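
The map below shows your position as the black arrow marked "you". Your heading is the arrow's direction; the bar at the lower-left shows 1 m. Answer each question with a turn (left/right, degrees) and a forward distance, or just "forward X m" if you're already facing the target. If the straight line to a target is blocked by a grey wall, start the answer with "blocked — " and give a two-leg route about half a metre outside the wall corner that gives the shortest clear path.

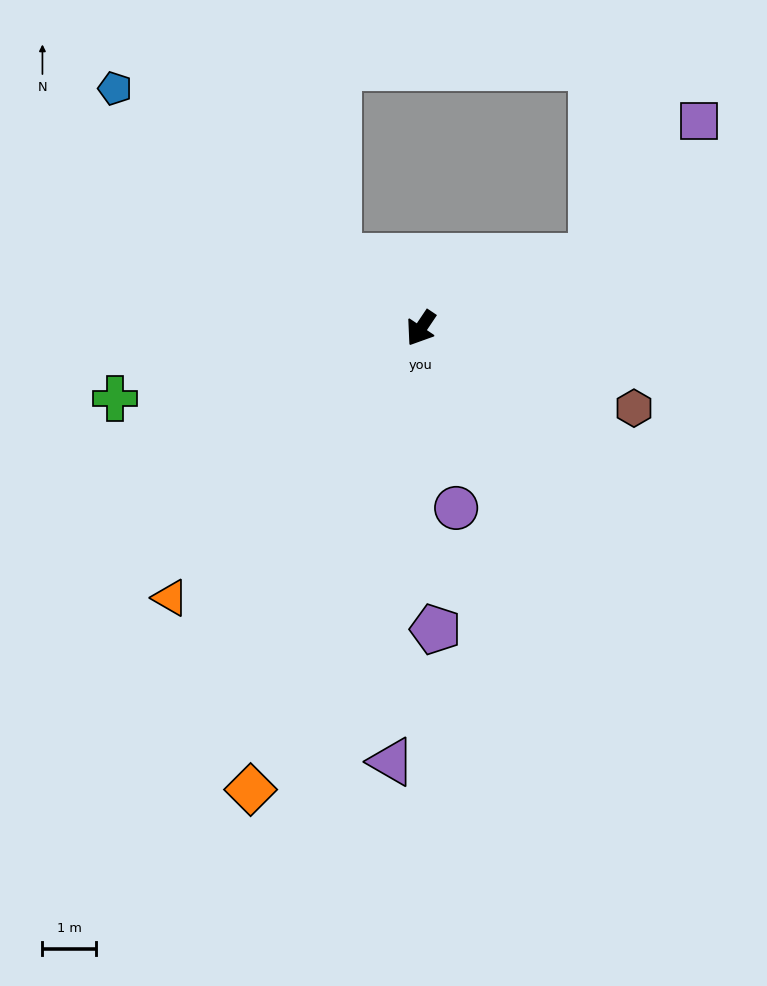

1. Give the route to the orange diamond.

turn left 14°, forward 9.2 m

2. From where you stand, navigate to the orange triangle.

turn right 9°, forward 6.9 m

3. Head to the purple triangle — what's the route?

turn left 30°, forward 8.1 m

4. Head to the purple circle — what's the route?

turn left 45°, forward 3.4 m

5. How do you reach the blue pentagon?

turn right 94°, forward 7.3 m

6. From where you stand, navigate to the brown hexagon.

turn left 103°, forward 4.2 m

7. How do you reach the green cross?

turn right 43°, forward 5.9 m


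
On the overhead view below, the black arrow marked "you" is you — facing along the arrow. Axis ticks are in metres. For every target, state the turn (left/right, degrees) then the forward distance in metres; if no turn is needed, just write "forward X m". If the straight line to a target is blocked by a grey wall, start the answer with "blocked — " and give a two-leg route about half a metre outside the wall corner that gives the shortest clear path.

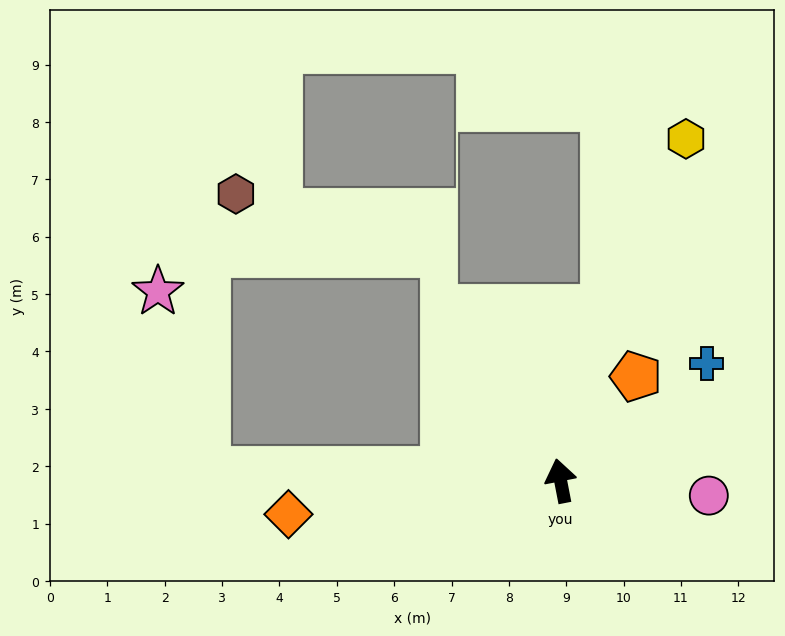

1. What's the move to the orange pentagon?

turn right 47°, forward 2.2 m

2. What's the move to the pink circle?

turn right 107°, forward 2.6 m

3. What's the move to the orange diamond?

turn left 86°, forward 4.8 m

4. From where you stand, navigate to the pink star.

blocked — turn left 77°, forward 6.2 m, then turn right 73°, forward 3.2 m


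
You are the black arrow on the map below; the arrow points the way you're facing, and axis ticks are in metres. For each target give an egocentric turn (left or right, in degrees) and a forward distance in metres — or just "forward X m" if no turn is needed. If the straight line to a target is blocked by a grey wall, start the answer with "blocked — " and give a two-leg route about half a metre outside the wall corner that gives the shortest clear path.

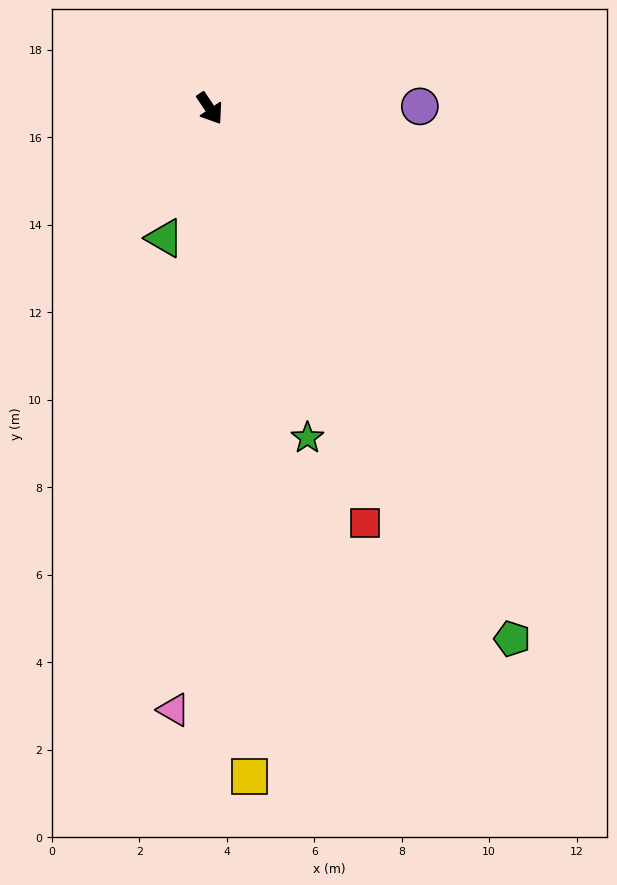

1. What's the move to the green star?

turn right 17°, forward 7.9 m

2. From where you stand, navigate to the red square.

turn right 13°, forward 10.1 m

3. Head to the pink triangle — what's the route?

turn right 37°, forward 13.8 m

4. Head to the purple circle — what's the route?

turn left 57°, forward 4.8 m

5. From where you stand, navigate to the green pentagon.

turn right 4°, forward 14.0 m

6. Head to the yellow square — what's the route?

turn right 30°, forward 15.3 m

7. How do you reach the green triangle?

turn right 53°, forward 3.1 m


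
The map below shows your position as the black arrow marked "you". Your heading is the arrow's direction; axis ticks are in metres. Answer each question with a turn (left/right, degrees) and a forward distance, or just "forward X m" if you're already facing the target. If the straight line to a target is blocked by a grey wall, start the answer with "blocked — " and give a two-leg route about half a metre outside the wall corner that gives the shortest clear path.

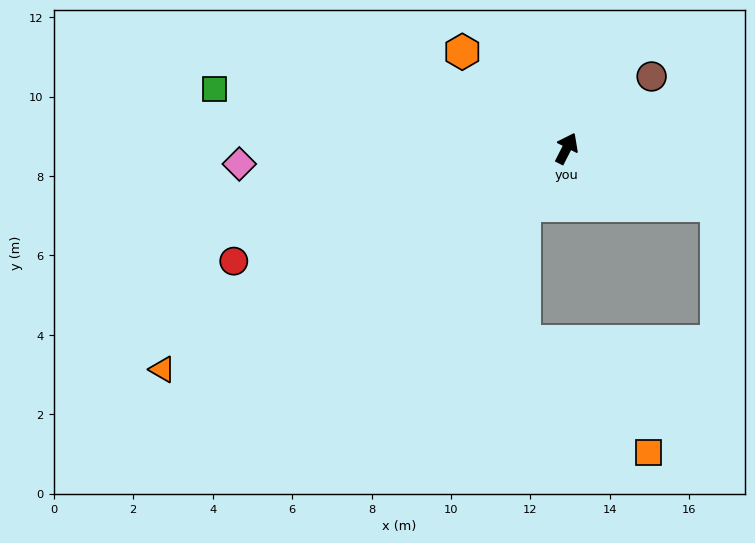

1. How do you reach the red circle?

turn left 136°, forward 8.8 m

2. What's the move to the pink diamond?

turn left 120°, forward 8.2 m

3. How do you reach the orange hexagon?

turn left 74°, forward 3.6 m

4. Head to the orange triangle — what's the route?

turn left 146°, forward 11.6 m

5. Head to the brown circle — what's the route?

turn right 23°, forward 2.8 m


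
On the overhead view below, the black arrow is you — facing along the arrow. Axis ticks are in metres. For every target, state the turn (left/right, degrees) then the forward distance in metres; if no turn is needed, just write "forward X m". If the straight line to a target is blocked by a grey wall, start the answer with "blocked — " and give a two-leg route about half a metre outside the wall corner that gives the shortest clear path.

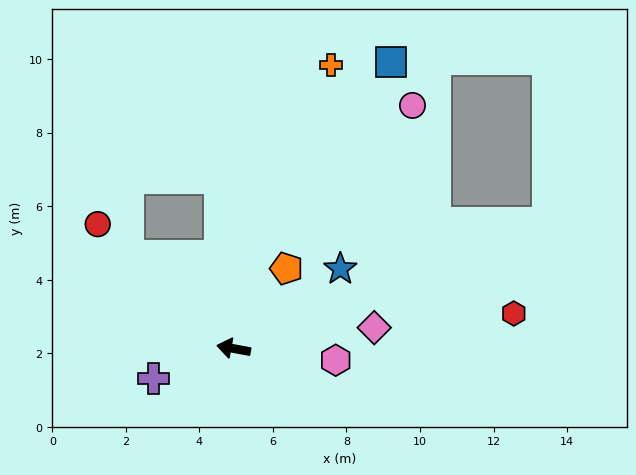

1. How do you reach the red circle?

turn right 32°, forward 5.0 m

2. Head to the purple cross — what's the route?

turn left 31°, forward 2.3 m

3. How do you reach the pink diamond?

turn right 161°, forward 3.9 m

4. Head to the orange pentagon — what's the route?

turn right 113°, forward 2.6 m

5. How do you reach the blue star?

turn right 133°, forward 3.6 m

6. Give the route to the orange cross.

turn right 99°, forward 8.2 m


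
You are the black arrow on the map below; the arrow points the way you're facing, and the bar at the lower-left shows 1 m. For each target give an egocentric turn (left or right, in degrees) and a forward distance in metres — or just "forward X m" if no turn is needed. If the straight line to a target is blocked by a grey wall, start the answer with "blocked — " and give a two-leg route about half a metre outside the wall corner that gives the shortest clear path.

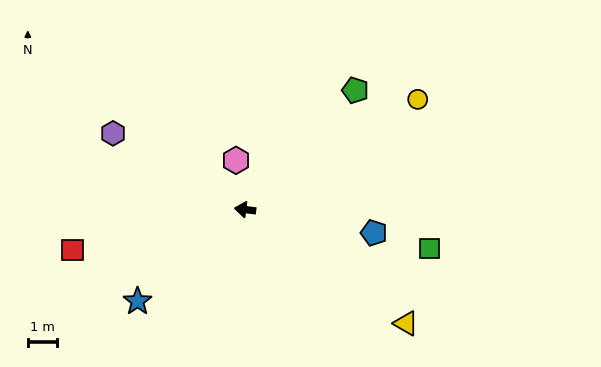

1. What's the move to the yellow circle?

turn right 140°, forward 7.0 m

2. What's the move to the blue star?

turn left 48°, forward 4.8 m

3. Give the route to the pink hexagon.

turn right 72°, forward 1.7 m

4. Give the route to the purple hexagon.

turn right 23°, forward 5.2 m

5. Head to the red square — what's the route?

turn left 20°, forward 6.1 m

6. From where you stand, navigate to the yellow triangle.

turn left 152°, forward 6.8 m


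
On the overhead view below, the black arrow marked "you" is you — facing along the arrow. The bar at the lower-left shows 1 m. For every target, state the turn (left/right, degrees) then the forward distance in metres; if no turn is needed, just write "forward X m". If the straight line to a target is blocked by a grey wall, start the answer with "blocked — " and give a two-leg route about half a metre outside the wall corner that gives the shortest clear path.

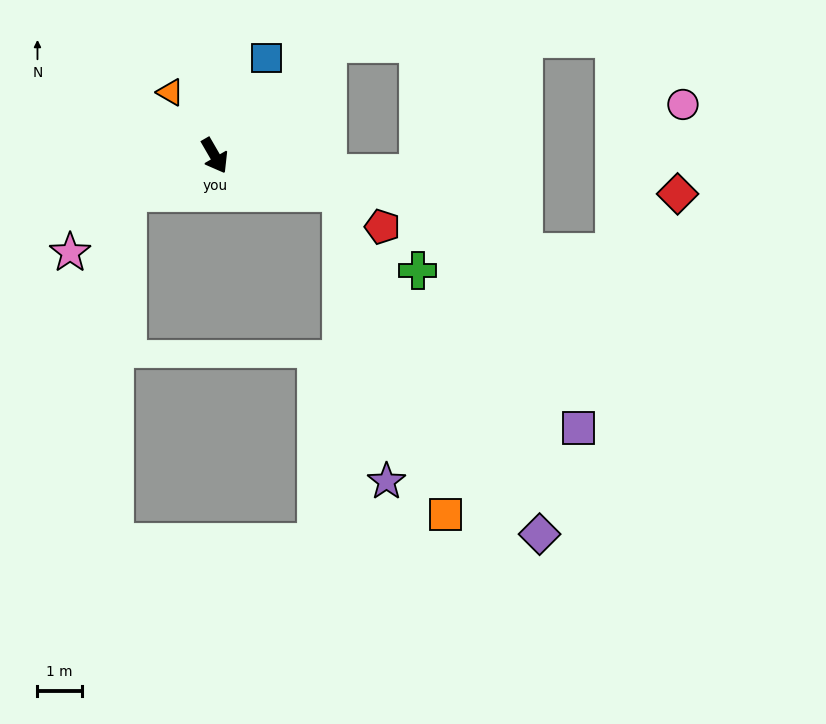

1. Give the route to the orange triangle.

turn right 175°, forward 1.8 m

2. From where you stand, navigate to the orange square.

blocked — turn left 43°, forward 3.0 m, then turn right 55°, forward 7.7 m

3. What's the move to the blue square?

turn left 122°, forward 2.5 m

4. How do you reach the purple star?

blocked — turn left 43°, forward 3.0 m, then turn right 64°, forward 6.6 m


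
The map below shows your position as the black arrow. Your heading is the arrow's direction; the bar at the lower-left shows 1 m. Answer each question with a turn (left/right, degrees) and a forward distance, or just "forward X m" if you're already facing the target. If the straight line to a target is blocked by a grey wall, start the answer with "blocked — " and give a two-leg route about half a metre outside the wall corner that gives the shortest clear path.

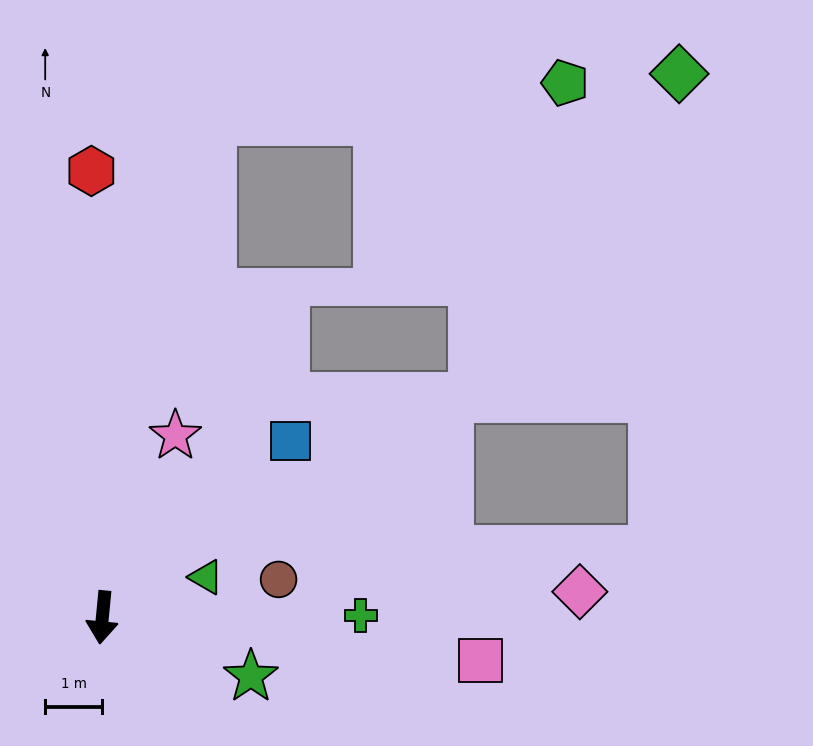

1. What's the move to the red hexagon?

turn right 173°, forward 7.8 m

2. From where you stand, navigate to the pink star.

turn left 164°, forward 3.4 m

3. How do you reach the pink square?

turn left 89°, forward 6.6 m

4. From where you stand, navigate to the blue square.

turn left 139°, forward 4.5 m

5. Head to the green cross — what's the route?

turn left 96°, forward 4.5 m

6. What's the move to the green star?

turn left 74°, forward 2.8 m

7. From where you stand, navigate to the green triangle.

turn left 117°, forward 1.9 m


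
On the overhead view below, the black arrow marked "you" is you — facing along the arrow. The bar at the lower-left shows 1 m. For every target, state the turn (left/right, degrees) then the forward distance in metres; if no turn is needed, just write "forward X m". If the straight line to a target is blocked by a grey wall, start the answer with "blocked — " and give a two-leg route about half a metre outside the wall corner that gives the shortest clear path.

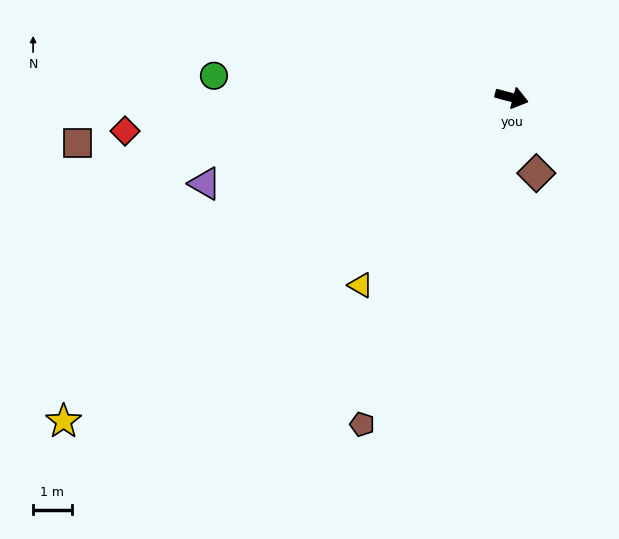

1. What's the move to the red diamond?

turn right 160°, forward 10.1 m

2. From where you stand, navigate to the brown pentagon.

turn right 100°, forward 9.3 m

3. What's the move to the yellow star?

turn right 129°, forward 14.3 m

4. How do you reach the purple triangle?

turn right 149°, forward 8.3 m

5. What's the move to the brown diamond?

turn right 57°, forward 2.1 m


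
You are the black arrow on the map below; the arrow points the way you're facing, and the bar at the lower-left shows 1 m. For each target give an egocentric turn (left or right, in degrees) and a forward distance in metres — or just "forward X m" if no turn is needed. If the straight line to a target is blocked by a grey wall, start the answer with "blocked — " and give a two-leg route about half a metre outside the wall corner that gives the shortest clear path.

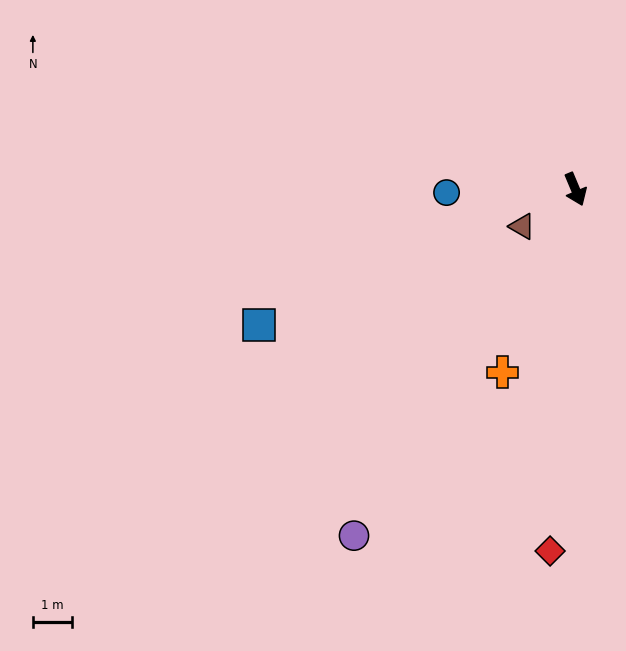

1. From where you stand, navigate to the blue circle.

turn right 111°, forward 3.3 m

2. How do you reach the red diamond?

turn right 27°, forward 9.2 m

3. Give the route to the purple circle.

turn right 55°, forward 10.5 m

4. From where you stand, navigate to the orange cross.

turn right 44°, forward 5.0 m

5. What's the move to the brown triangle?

turn right 78°, forward 1.7 m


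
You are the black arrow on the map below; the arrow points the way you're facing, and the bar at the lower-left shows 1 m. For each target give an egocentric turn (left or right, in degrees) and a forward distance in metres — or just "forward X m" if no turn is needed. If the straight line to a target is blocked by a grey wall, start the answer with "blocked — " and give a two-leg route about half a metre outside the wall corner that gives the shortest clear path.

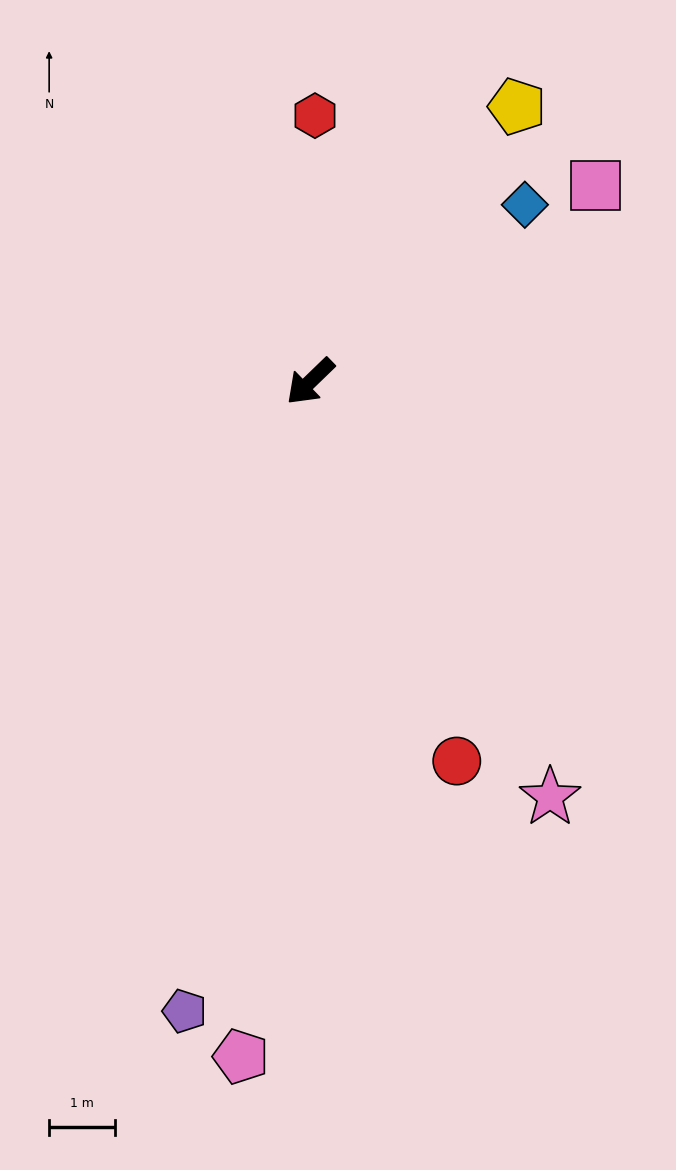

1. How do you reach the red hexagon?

turn right 135°, forward 4.1 m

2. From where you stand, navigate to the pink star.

turn left 76°, forward 7.3 m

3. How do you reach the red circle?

turn left 67°, forward 6.2 m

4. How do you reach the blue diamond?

turn left 175°, forward 4.2 m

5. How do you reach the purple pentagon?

turn left 35°, forward 9.8 m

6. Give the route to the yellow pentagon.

turn right 171°, forward 5.3 m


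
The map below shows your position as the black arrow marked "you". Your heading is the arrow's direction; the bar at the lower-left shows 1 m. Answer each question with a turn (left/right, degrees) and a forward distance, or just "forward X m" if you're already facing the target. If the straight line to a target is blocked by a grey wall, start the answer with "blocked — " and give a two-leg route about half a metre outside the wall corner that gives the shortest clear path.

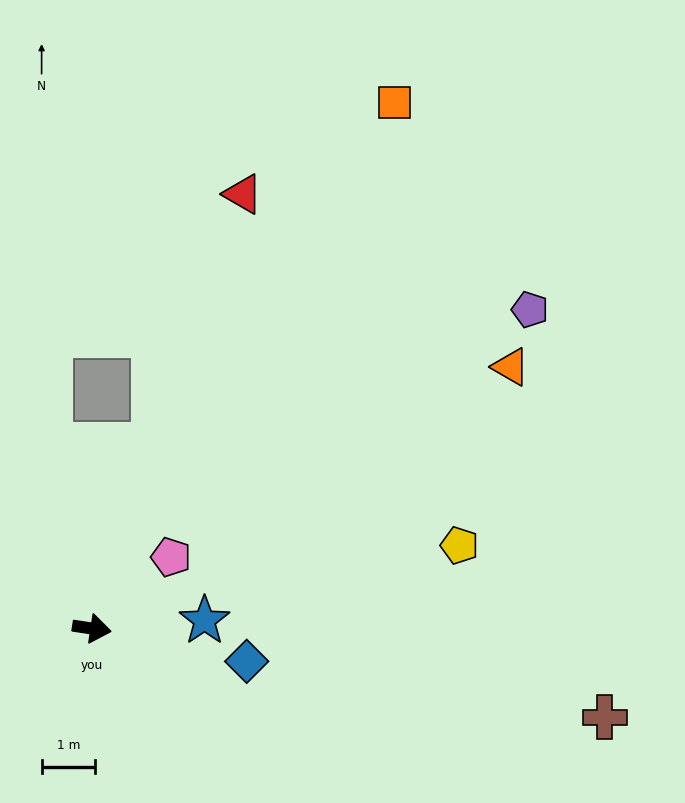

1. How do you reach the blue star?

turn left 13°, forward 2.1 m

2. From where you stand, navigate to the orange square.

turn left 69°, forward 11.4 m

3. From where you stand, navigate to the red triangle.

turn left 79°, forward 8.6 m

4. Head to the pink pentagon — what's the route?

turn left 51°, forward 2.0 m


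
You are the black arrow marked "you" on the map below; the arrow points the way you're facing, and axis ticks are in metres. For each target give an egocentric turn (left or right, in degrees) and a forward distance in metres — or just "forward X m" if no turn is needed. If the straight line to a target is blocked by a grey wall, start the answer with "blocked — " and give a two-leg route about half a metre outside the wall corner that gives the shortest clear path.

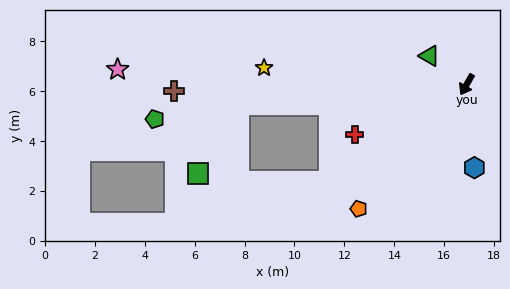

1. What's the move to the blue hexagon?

turn left 35°, forward 3.3 m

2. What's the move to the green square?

blocked — turn right 55°, forward 9.2 m, then turn left 54°, forward 3.2 m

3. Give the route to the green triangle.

turn right 98°, forward 1.9 m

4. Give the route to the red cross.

turn right 36°, forward 4.9 m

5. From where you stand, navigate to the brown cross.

turn right 59°, forward 11.7 m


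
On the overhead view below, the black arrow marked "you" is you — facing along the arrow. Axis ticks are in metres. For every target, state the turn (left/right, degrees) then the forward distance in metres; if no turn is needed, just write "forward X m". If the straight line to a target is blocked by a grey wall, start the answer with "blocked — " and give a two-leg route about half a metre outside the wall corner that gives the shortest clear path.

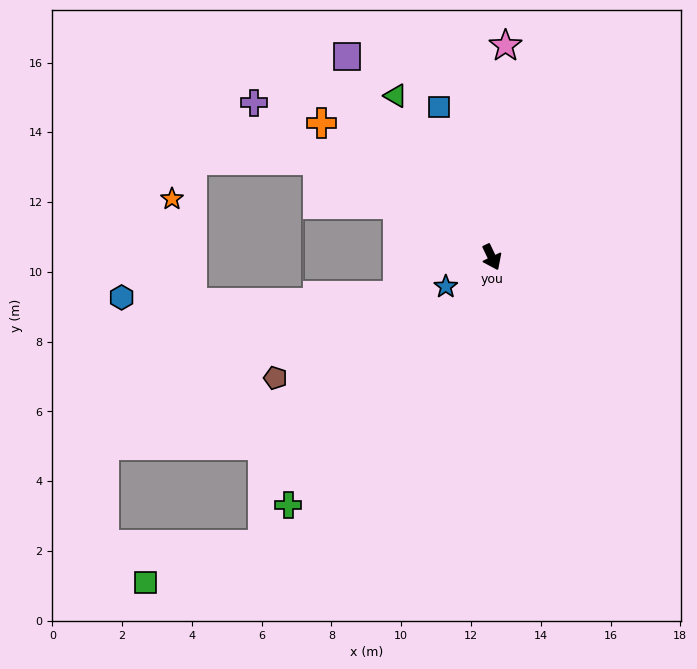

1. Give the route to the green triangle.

turn right 175°, forward 5.4 m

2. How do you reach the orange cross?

turn right 154°, forward 6.2 m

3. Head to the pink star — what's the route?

turn left 151°, forward 6.1 m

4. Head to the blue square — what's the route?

turn left 174°, forward 4.6 m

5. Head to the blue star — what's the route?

turn right 83°, forward 1.6 m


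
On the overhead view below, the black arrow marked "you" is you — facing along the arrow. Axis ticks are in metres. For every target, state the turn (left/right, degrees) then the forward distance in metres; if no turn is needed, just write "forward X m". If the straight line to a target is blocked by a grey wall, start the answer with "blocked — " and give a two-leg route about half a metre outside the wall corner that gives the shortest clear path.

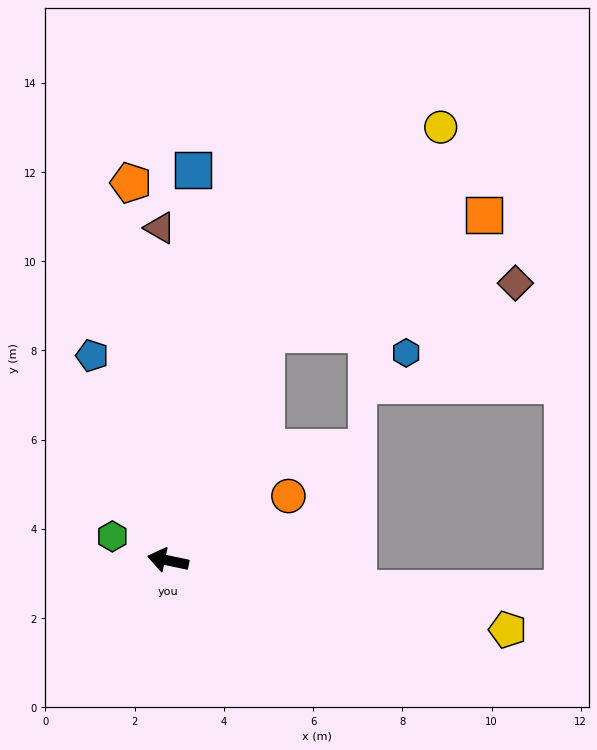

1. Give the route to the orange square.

blocked — turn right 101°, forward 5.5 m, then turn right 39°, forward 5.6 m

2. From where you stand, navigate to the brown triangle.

turn right 77°, forward 7.5 m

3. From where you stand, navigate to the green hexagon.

turn right 12°, forward 1.4 m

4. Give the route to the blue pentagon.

turn right 58°, forward 4.9 m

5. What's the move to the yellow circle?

blocked — turn right 101°, forward 5.5 m, then turn right 17°, forward 6.1 m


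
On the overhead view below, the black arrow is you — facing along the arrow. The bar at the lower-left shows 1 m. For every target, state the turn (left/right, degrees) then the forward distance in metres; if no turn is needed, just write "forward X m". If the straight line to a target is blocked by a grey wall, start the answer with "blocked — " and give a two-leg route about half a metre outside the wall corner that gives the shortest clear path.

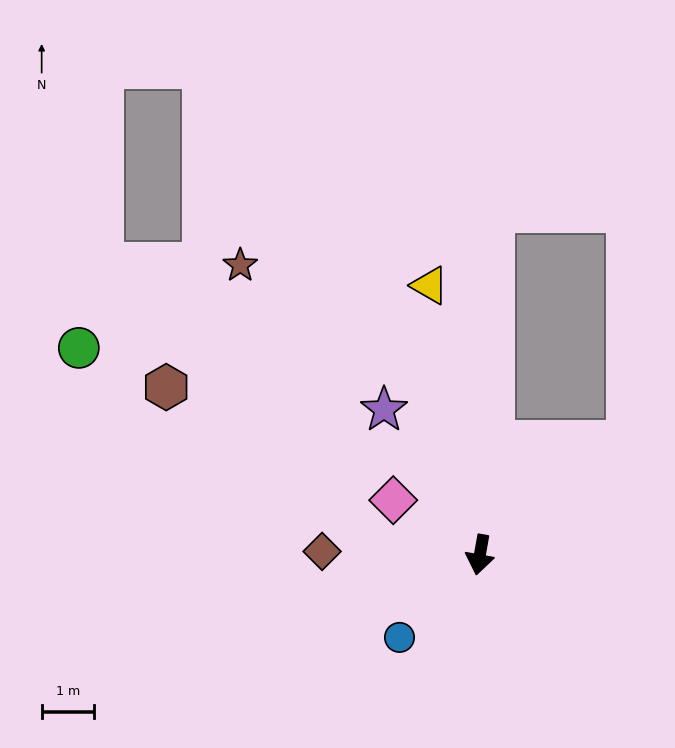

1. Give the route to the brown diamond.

turn right 81°, forward 3.0 m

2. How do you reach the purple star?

turn right 136°, forward 3.3 m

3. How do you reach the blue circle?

turn right 34°, forward 2.2 m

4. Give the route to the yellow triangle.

turn right 159°, forward 5.2 m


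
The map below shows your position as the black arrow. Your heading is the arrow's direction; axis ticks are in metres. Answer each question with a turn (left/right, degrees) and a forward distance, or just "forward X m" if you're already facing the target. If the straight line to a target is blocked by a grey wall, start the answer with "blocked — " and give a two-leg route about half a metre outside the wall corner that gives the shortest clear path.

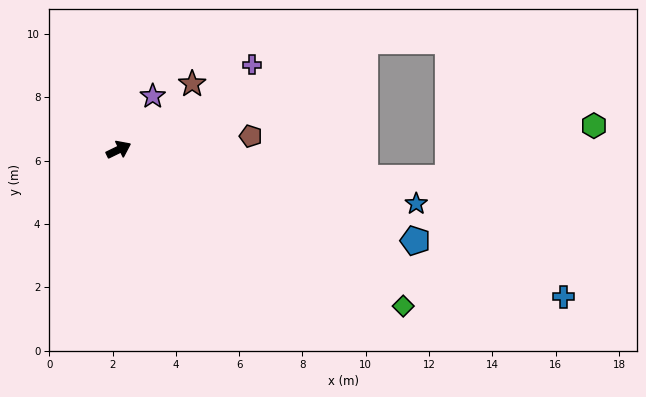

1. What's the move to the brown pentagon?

turn right 20°, forward 4.2 m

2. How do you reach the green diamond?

turn right 55°, forward 10.3 m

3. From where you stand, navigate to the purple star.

turn left 31°, forward 2.0 m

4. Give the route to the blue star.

turn right 36°, forward 9.6 m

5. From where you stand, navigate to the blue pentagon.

turn right 43°, forward 9.8 m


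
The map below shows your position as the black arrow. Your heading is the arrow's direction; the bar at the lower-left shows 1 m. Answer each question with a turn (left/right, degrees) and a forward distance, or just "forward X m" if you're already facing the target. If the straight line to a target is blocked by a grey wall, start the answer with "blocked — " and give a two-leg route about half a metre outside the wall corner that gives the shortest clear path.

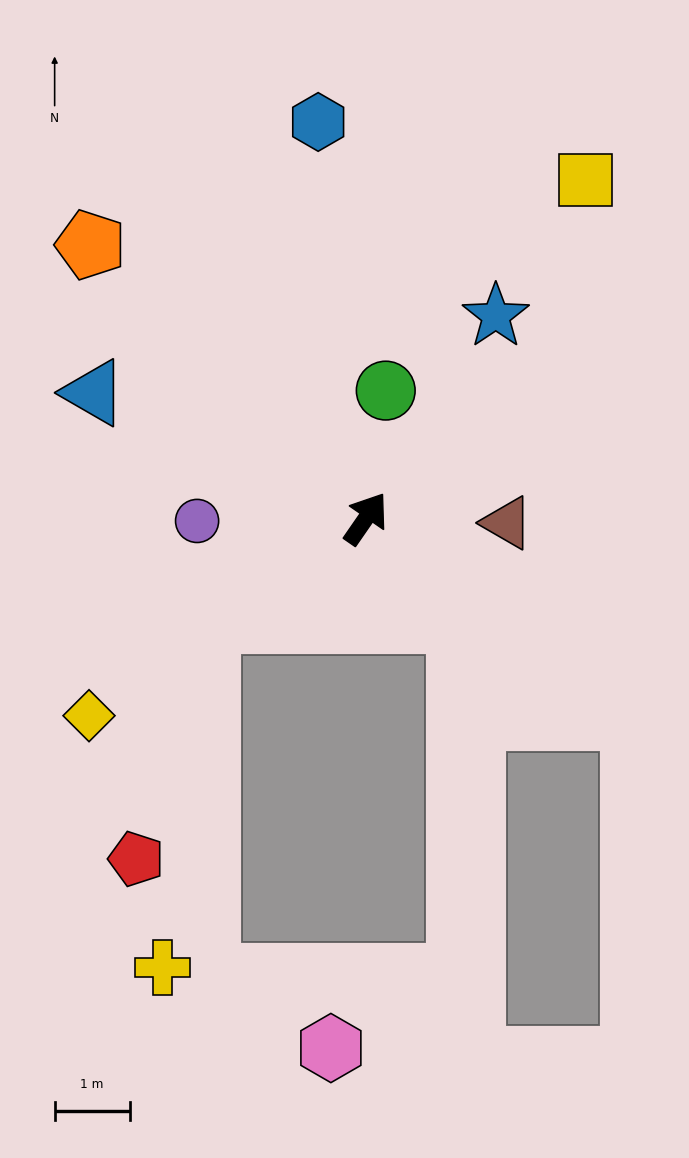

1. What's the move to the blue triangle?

turn left 100°, forward 4.0 m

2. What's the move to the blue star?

forward 3.2 m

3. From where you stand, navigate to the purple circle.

turn left 126°, forward 2.3 m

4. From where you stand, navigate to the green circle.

turn left 26°, forward 1.7 m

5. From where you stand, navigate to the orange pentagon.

turn left 80°, forward 5.2 m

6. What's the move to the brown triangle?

turn right 57°, forward 1.9 m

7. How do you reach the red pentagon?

blocked — turn left 158°, forward 2.5 m, then turn left 40°, forward 3.3 m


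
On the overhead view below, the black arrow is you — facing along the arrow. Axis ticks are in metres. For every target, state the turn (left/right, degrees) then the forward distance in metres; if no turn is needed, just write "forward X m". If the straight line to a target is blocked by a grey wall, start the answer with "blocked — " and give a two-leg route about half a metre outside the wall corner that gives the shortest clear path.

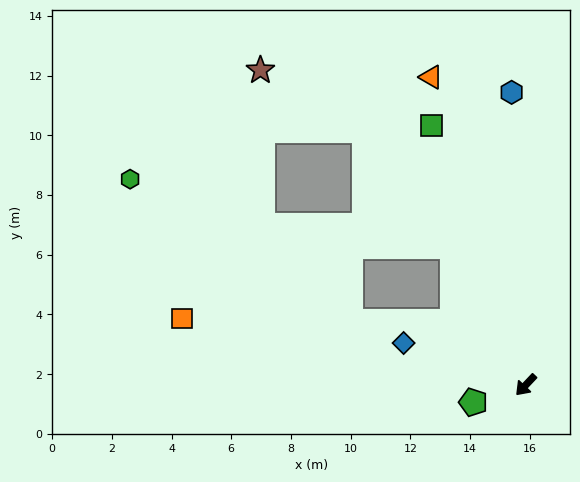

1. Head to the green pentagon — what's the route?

turn right 29°, forward 1.9 m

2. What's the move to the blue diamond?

turn right 66°, forward 4.3 m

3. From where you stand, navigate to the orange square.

turn right 58°, forward 11.7 m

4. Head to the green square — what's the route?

turn right 117°, forward 9.2 m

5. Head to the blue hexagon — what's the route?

turn right 134°, forward 9.8 m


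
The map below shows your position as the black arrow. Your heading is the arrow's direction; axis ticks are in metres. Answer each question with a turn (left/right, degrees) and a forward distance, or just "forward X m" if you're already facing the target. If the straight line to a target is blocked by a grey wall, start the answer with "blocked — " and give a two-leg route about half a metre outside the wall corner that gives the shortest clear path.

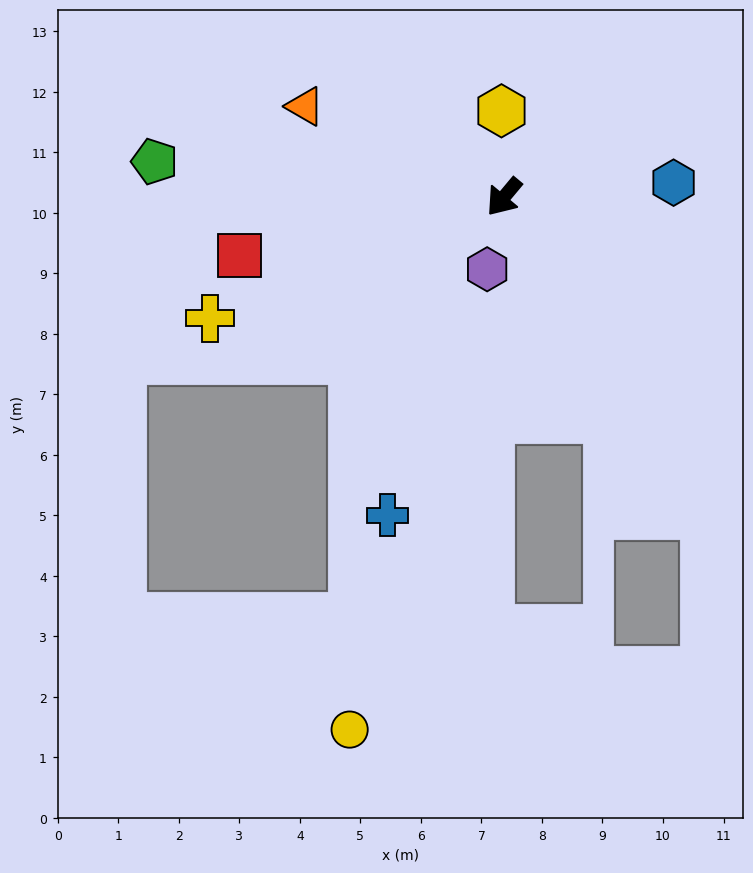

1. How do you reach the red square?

turn right 38°, forward 4.5 m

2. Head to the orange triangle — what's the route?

turn right 75°, forward 3.6 m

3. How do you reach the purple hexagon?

turn left 27°, forward 1.2 m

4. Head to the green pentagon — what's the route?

turn right 56°, forward 5.8 m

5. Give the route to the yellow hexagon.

turn right 138°, forward 1.4 m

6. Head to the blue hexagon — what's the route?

turn left 135°, forward 2.8 m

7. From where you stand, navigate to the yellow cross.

turn right 28°, forward 5.3 m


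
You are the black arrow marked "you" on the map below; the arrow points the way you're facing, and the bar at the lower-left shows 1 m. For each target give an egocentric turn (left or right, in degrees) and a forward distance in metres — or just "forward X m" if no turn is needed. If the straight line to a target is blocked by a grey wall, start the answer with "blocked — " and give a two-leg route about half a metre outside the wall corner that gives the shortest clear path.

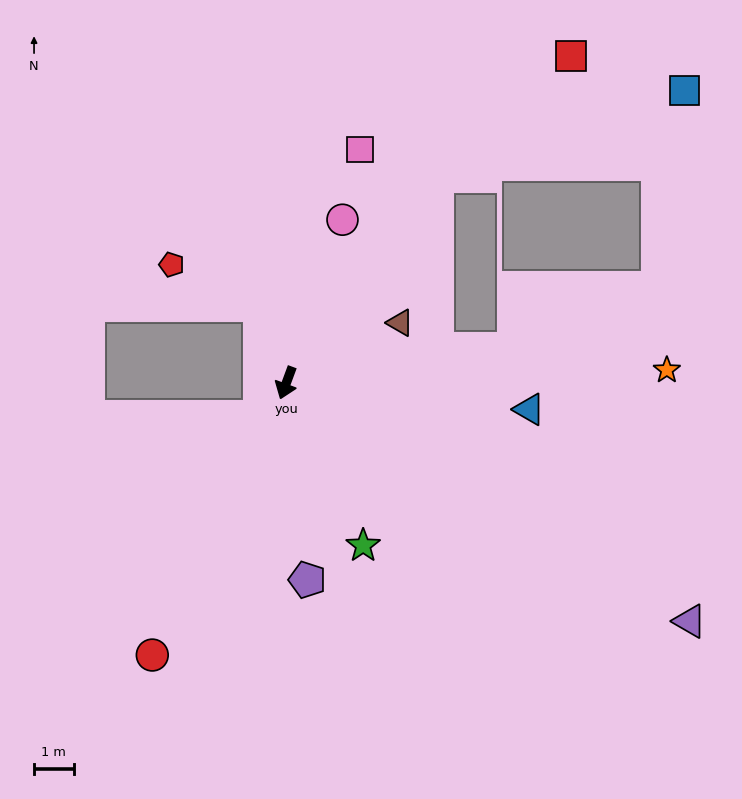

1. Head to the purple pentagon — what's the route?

turn left 26°, forward 5.0 m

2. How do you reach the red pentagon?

blocked — turn right 141°, forward 2.1 m, then turn left 47°, forward 2.4 m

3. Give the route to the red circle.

turn right 6°, forward 7.7 m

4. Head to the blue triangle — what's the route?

turn left 104°, forward 6.2 m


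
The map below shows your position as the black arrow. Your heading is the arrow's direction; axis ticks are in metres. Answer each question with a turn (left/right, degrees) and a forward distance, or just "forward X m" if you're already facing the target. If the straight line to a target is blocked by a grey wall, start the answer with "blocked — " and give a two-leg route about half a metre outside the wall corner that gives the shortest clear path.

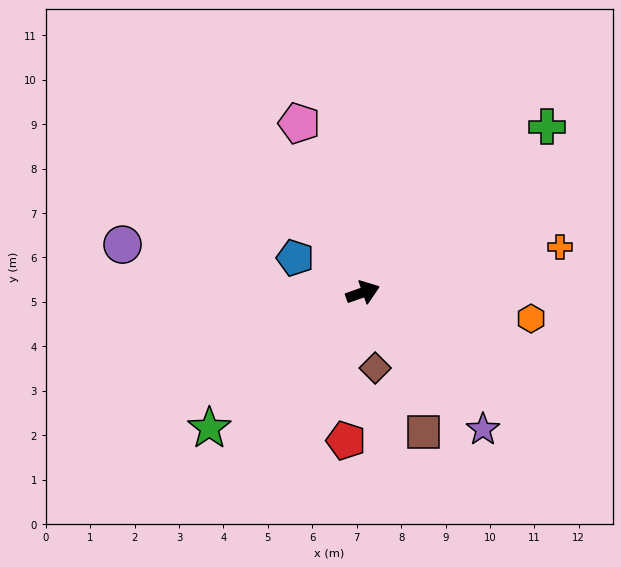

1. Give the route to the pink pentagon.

turn left 91°, forward 4.1 m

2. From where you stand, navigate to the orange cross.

turn right 6°, forward 4.6 m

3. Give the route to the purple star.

turn right 68°, forward 4.1 m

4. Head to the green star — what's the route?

turn right 158°, forward 4.6 m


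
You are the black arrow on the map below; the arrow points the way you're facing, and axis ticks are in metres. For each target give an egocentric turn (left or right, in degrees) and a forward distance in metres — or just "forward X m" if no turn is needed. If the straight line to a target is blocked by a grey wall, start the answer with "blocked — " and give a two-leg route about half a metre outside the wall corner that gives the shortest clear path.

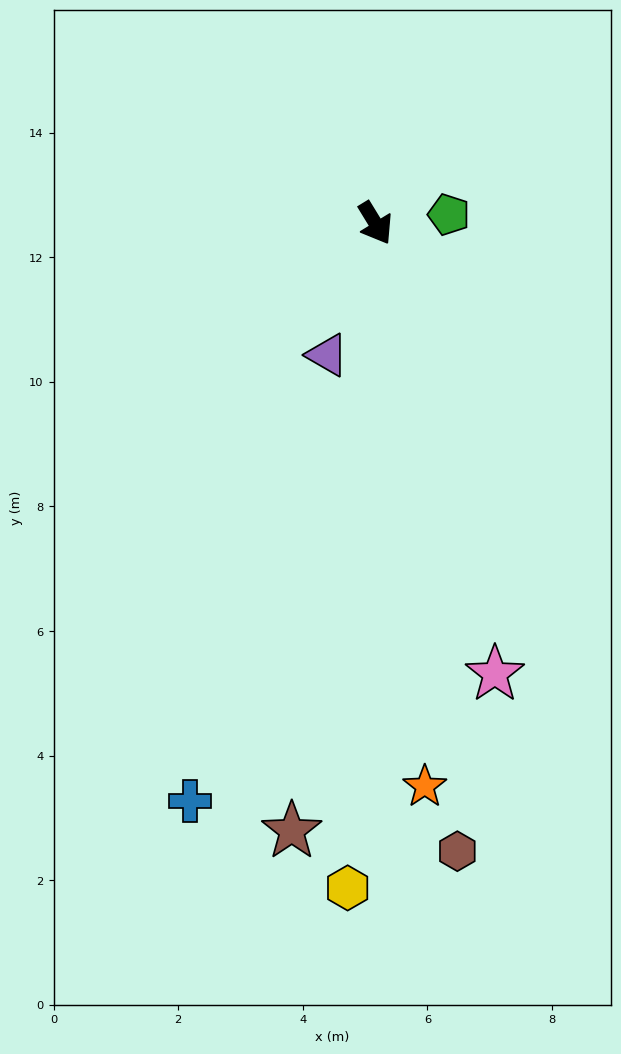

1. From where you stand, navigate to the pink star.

turn right 17°, forward 7.5 m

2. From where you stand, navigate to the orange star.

turn right 26°, forward 9.1 m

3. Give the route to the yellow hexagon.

turn right 34°, forward 10.7 m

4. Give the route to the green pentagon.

turn left 65°, forward 1.2 m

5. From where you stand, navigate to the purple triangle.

turn right 51°, forward 2.3 m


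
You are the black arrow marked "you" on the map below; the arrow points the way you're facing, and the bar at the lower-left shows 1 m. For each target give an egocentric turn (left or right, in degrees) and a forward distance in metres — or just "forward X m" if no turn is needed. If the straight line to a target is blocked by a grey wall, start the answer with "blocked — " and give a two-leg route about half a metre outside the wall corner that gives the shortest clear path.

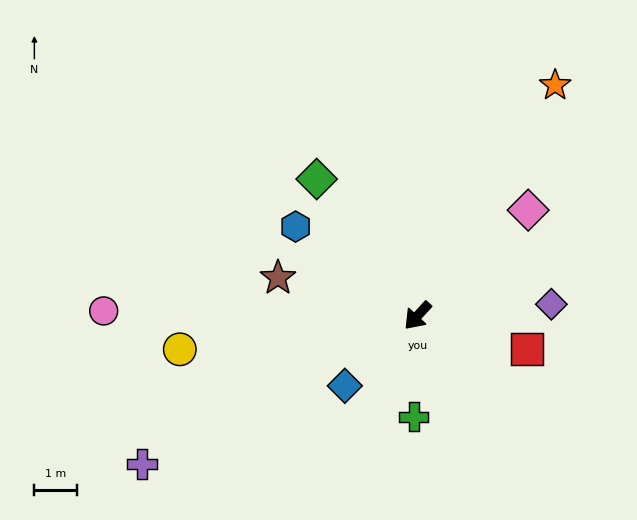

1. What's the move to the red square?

turn left 116°, forward 2.7 m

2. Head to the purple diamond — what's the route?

turn left 138°, forward 3.2 m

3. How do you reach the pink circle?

turn right 48°, forward 7.4 m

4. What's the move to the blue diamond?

turn right 3°, forward 2.4 m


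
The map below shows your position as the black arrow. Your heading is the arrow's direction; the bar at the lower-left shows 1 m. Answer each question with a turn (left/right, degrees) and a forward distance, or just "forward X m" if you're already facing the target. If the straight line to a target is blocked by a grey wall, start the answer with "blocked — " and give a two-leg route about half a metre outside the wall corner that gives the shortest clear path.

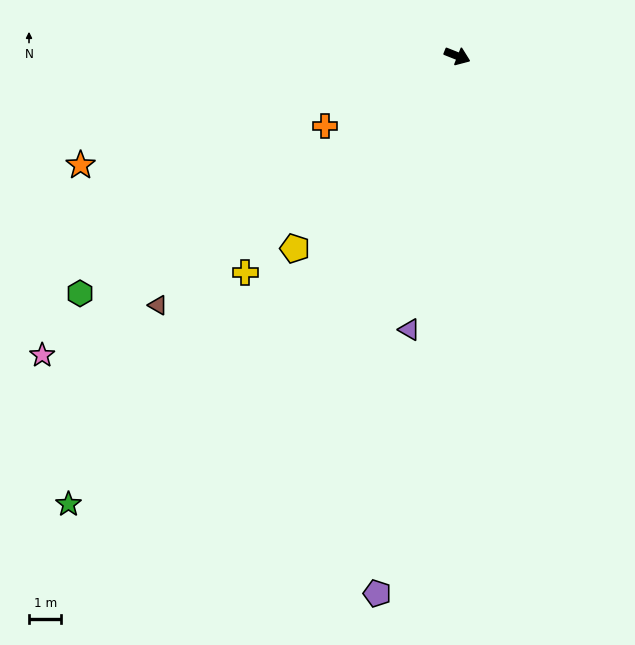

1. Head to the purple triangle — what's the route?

turn right 78°, forward 8.6 m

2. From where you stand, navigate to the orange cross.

turn right 130°, forward 4.6 m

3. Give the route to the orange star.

turn right 142°, forward 12.2 m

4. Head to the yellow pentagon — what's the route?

turn right 108°, forward 7.8 m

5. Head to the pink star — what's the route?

turn right 122°, forward 15.9 m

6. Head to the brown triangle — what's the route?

turn right 118°, forward 12.1 m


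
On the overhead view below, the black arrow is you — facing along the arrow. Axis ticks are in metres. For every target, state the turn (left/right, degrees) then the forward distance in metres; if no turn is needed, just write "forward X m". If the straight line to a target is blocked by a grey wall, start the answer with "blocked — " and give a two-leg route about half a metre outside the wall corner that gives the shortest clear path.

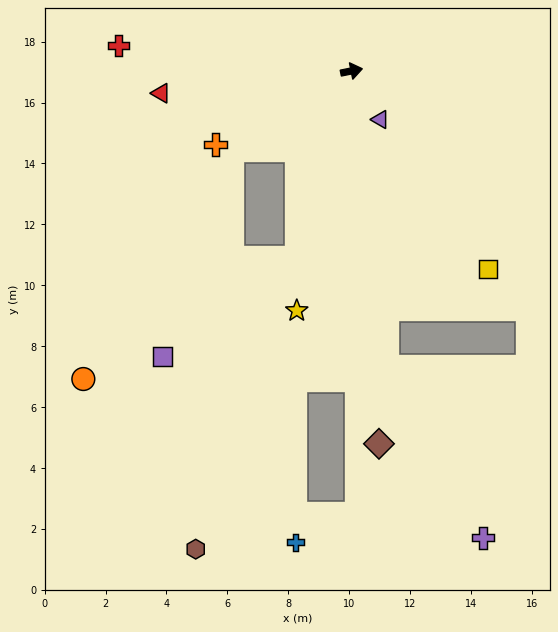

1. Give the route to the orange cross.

turn right 163°, forward 5.1 m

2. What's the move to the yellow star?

turn right 114°, forward 8.1 m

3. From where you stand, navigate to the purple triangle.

turn right 71°, forward 1.9 m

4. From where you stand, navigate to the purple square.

blocked — turn right 117°, forward 6.4 m, then turn right 39°, forward 5.5 m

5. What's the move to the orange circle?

blocked — turn right 117°, forward 6.4 m, then turn right 45°, forward 8.1 m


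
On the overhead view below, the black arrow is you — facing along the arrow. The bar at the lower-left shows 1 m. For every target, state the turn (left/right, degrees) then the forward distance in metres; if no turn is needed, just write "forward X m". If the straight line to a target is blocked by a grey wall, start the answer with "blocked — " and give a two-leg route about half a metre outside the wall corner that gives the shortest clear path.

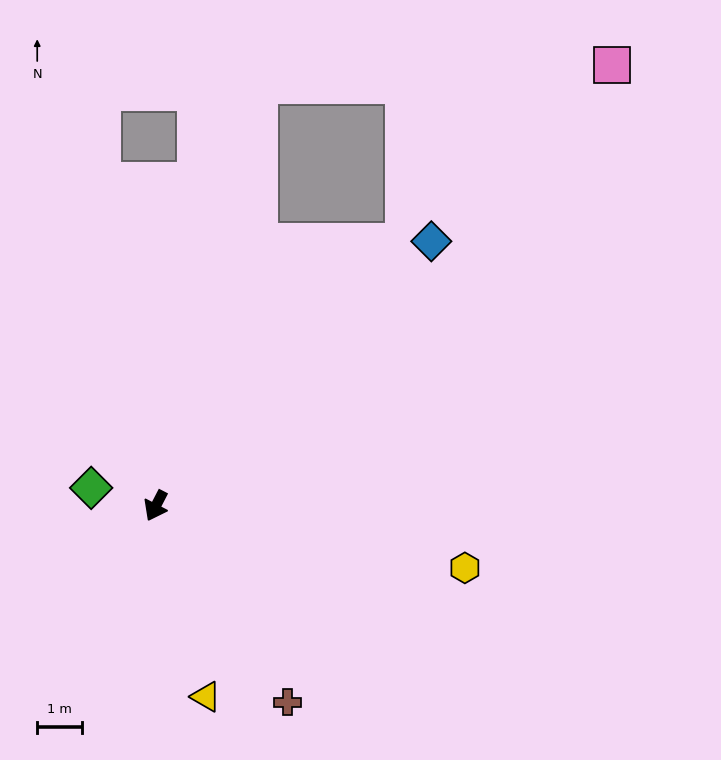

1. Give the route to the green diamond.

turn right 78°, forward 1.5 m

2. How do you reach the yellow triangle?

turn left 42°, forward 4.4 m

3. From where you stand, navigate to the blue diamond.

turn left 161°, forward 8.5 m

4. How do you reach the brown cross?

turn left 61°, forward 5.3 m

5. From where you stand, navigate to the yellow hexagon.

turn left 106°, forward 7.0 m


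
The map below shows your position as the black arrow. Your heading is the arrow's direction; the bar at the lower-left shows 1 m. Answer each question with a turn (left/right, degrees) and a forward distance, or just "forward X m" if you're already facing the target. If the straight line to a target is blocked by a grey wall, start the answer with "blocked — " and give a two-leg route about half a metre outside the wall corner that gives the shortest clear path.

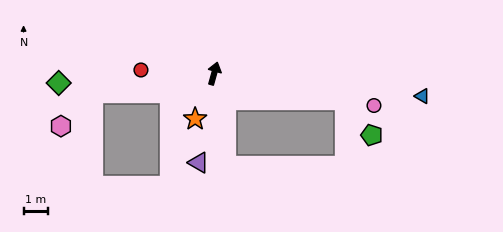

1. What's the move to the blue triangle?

turn right 81°, forward 8.5 m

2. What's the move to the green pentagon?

blocked — turn right 86°, forward 5.4 m, then turn right 41°, forward 1.8 m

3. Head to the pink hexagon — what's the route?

blocked — turn left 115°, forward 5.0 m, then turn left 37°, forward 1.9 m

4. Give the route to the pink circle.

turn right 86°, forward 6.6 m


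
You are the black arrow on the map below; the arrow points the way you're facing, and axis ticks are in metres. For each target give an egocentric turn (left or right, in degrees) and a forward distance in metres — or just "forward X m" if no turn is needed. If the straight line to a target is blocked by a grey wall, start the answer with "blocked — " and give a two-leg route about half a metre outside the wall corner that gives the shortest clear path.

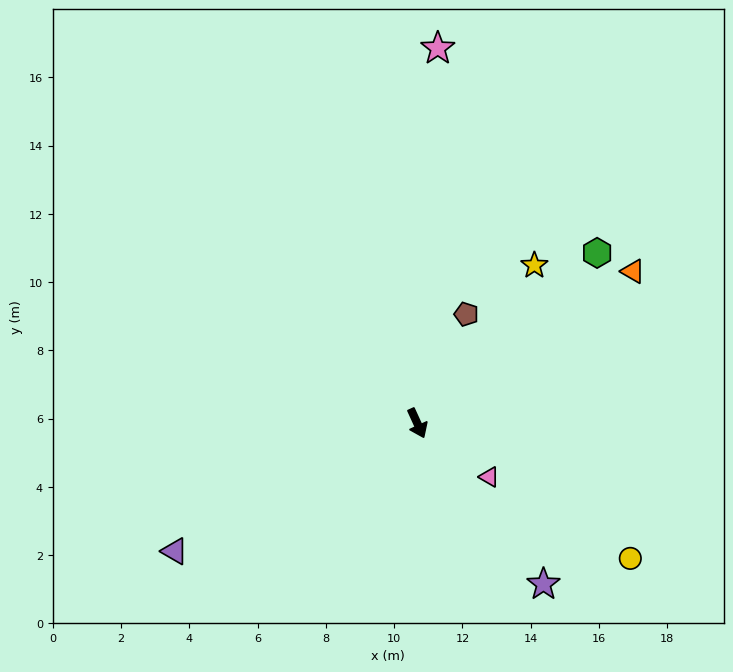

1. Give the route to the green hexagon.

turn left 109°, forward 7.3 m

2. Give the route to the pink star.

turn left 152°, forward 11.0 m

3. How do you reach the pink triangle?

turn left 29°, forward 2.6 m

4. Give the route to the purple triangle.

turn right 87°, forward 8.0 m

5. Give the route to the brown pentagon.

turn left 131°, forward 3.5 m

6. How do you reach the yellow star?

turn left 119°, forward 5.8 m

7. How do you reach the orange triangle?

turn left 101°, forward 7.7 m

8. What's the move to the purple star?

turn left 14°, forward 6.0 m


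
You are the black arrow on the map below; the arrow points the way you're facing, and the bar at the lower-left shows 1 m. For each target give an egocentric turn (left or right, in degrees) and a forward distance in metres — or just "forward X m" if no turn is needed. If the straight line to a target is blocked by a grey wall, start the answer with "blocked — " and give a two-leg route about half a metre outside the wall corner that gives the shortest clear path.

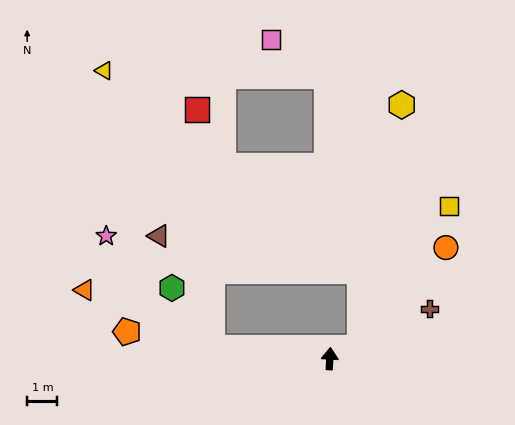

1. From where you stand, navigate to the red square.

blocked — turn left 88°, forward 3.9 m, then turn right 81°, forward 7.9 m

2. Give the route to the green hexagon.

blocked — turn left 88°, forward 3.9 m, then turn right 51°, forward 2.4 m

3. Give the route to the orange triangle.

blocked — turn left 88°, forward 3.9 m, then turn right 19°, forward 4.6 m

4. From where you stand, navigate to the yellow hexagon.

blocked — turn right 67°, forward 1.1 m, then turn left 60°, forward 8.1 m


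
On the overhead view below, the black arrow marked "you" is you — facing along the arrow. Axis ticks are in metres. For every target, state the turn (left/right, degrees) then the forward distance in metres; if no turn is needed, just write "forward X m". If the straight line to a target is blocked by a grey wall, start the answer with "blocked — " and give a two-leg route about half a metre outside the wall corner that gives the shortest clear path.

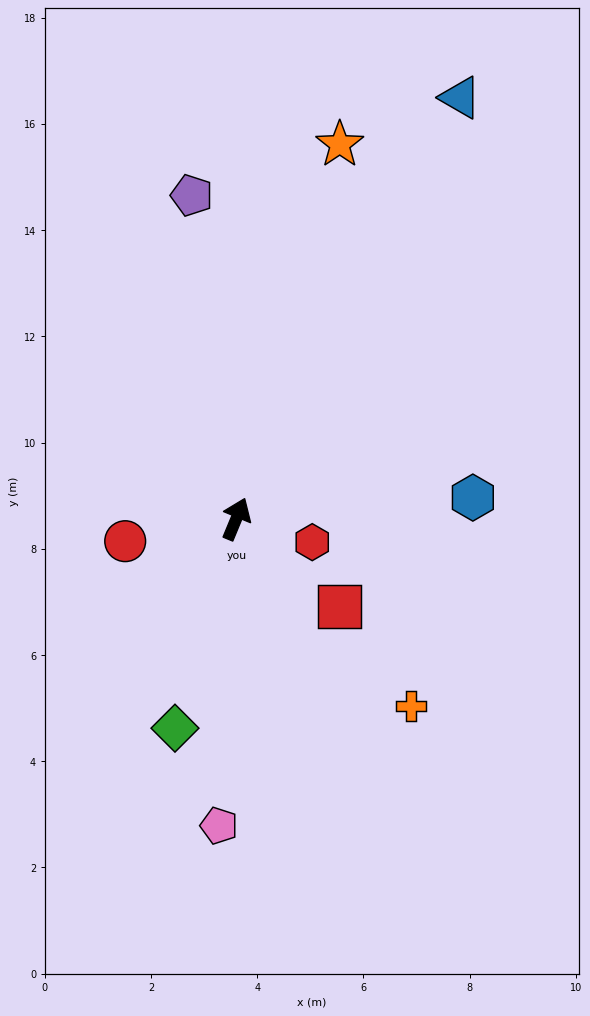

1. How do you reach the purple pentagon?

turn left 30°, forward 6.1 m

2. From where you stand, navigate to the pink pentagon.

turn right 161°, forward 5.8 m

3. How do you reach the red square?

turn right 108°, forward 2.6 m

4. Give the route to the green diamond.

turn right 174°, forward 4.1 m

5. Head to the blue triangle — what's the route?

turn right 6°, forward 9.0 m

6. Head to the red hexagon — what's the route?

turn right 85°, forward 1.5 m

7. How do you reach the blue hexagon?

turn right 62°, forward 4.5 m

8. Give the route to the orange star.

turn left 7°, forward 7.3 m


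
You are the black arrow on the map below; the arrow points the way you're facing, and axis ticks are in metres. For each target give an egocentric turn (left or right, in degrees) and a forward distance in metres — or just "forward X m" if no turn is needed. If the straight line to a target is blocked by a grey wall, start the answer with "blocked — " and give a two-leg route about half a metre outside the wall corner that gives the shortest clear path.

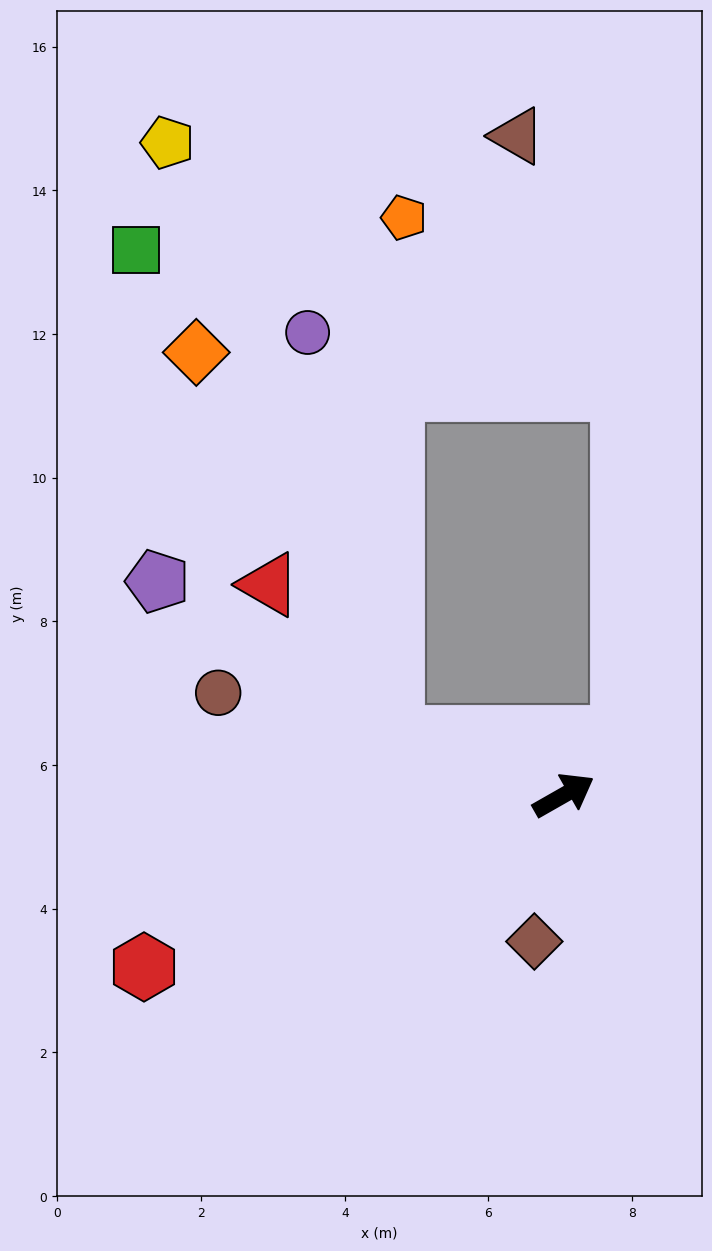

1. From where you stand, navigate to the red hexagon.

turn left 173°, forward 6.3 m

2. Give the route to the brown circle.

turn left 134°, forward 5.0 m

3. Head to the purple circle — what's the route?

blocked — turn left 131°, forward 2.5 m, then turn right 59°, forward 5.7 m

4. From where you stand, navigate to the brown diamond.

turn right 131°, forward 2.1 m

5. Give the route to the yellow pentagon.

blocked — turn left 131°, forward 2.5 m, then turn right 50°, forward 8.8 m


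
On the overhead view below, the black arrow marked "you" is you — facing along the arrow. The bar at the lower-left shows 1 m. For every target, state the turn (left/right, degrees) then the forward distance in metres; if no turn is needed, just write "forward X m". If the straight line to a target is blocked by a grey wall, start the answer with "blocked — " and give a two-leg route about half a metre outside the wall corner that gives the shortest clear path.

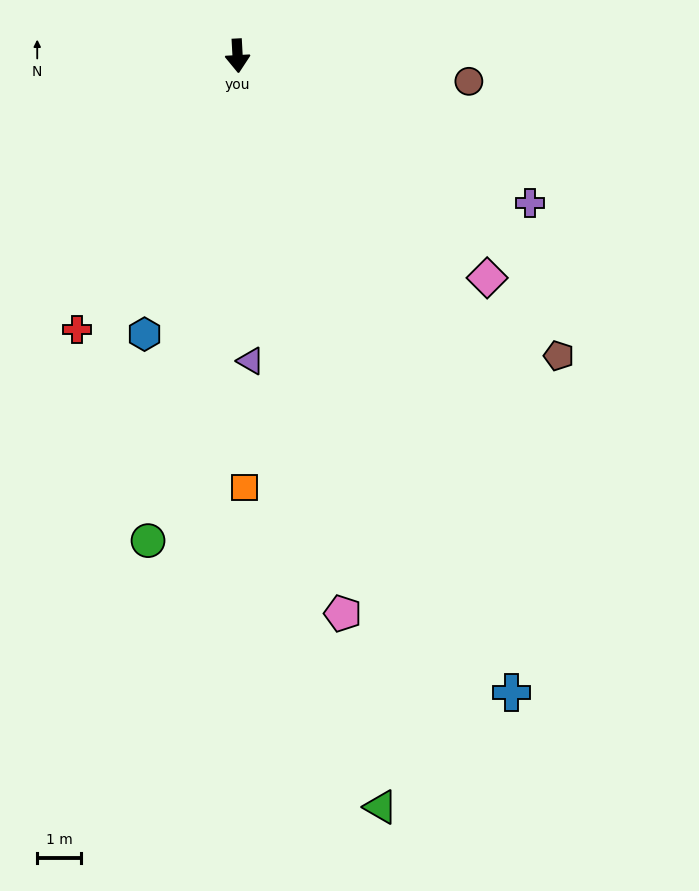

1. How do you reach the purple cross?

turn left 60°, forward 7.5 m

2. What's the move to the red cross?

turn right 34°, forward 7.3 m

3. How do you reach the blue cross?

turn left 20°, forward 15.9 m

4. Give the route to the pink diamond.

turn left 45°, forward 7.7 m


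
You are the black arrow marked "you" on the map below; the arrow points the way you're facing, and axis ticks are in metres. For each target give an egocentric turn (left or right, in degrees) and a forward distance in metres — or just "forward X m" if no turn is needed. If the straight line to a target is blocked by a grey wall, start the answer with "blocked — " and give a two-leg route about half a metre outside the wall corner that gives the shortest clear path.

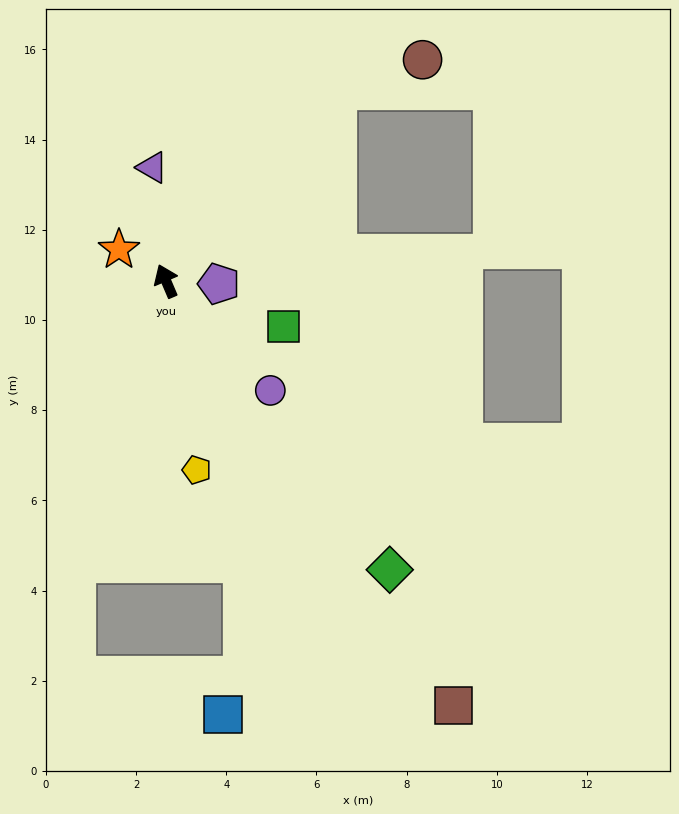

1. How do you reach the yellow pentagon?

turn left 166°, forward 4.2 m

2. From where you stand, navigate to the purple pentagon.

turn right 116°, forward 1.2 m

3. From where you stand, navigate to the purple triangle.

turn right 16°, forward 2.5 m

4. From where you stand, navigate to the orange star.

turn left 33°, forward 1.3 m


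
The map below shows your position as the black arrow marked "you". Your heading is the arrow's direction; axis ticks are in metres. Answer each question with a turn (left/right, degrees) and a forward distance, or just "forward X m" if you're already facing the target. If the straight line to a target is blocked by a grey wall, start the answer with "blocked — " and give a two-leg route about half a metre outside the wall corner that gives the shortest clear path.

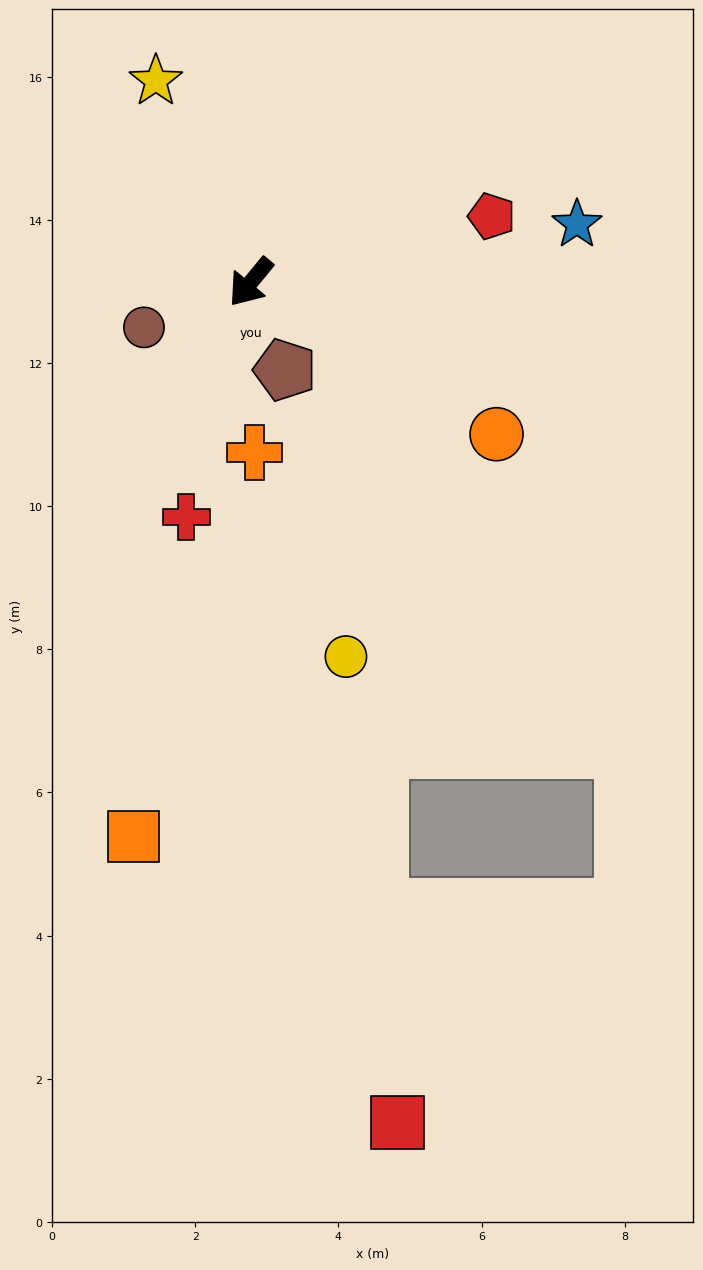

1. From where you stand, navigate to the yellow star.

turn right 115°, forward 3.1 m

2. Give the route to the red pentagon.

turn left 145°, forward 3.5 m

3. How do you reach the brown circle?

turn right 28°, forward 1.6 m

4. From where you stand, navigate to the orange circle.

turn left 98°, forward 4.0 m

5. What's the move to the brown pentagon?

turn left 61°, forward 1.3 m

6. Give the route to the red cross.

turn left 24°, forward 3.4 m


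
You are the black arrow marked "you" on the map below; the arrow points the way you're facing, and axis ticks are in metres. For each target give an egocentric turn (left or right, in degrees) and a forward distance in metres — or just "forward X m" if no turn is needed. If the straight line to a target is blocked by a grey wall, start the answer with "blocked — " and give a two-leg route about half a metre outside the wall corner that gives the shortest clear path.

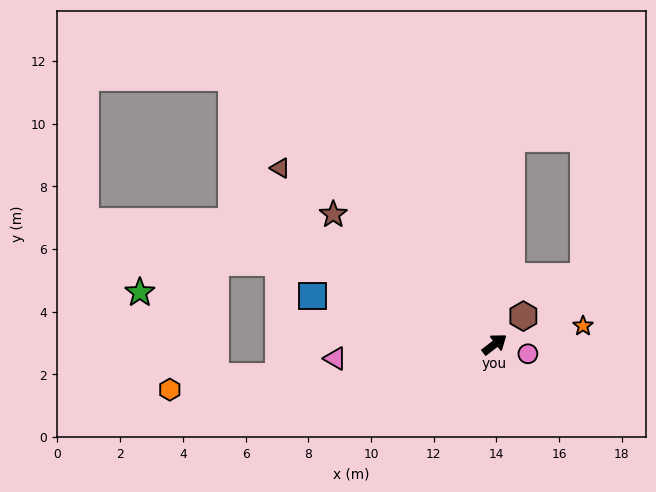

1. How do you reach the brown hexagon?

turn left 7°, forward 1.3 m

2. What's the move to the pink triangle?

turn left 148°, forward 5.1 m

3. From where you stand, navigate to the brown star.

turn left 104°, forward 6.6 m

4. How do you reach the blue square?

turn left 128°, forward 6.0 m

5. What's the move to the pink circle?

turn right 53°, forward 1.1 m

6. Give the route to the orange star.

turn right 26°, forward 2.9 m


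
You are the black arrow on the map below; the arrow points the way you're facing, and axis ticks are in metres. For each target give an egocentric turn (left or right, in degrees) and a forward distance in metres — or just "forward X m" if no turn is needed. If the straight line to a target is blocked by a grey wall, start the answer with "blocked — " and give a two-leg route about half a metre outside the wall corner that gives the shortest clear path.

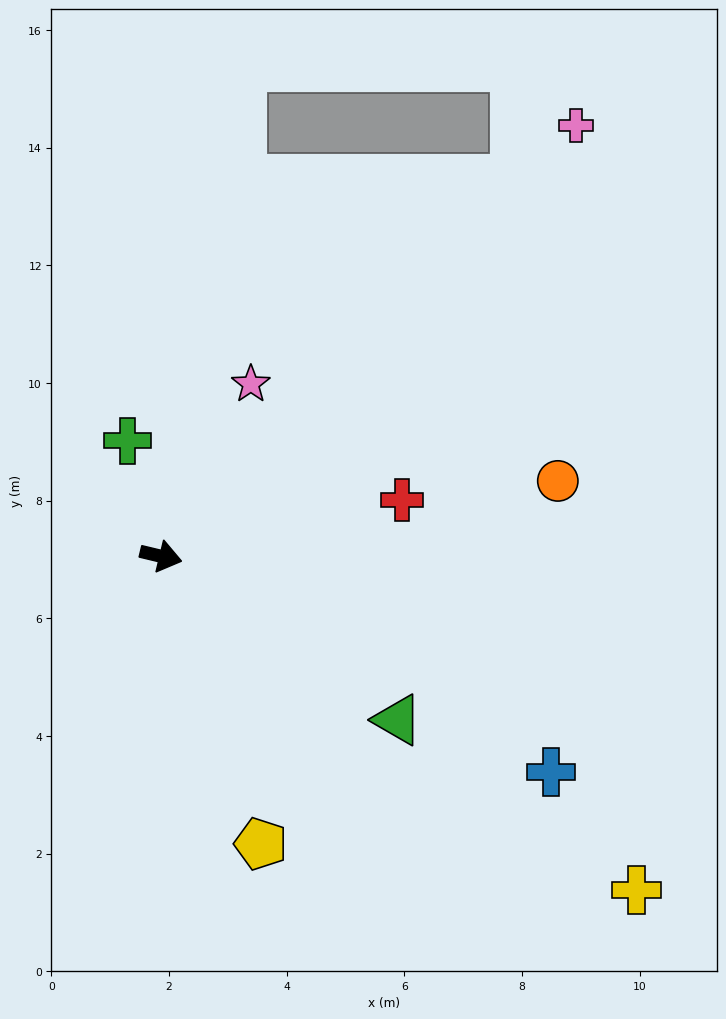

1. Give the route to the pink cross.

turn left 60°, forward 10.2 m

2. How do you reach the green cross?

turn left 120°, forward 2.0 m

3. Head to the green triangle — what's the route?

turn right 21°, forward 4.9 m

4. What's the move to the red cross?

turn left 27°, forward 4.2 m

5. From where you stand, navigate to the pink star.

turn left 76°, forward 3.3 m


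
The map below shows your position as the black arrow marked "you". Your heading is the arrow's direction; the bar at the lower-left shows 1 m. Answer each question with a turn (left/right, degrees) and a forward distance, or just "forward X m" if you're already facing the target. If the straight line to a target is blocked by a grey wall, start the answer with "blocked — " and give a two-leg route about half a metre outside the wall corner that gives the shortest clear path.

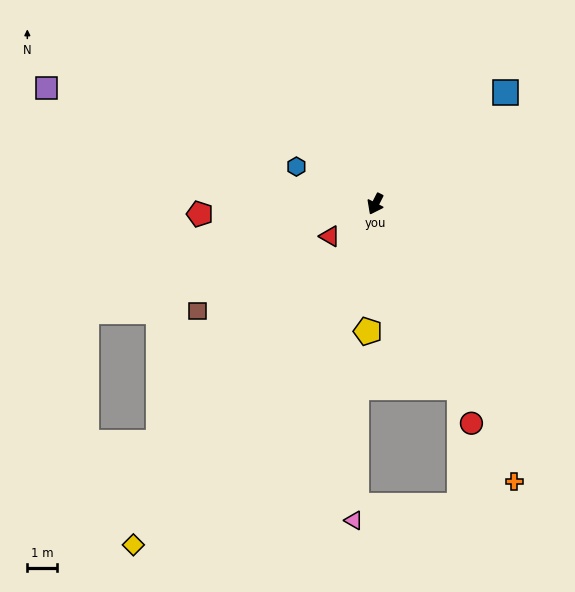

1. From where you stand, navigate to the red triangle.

turn right 28°, forward 1.9 m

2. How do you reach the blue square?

turn left 157°, forward 5.7 m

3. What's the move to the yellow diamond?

turn right 8°, forward 13.9 m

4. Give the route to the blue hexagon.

turn right 88°, forward 2.9 m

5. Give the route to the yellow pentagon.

turn left 24°, forward 4.3 m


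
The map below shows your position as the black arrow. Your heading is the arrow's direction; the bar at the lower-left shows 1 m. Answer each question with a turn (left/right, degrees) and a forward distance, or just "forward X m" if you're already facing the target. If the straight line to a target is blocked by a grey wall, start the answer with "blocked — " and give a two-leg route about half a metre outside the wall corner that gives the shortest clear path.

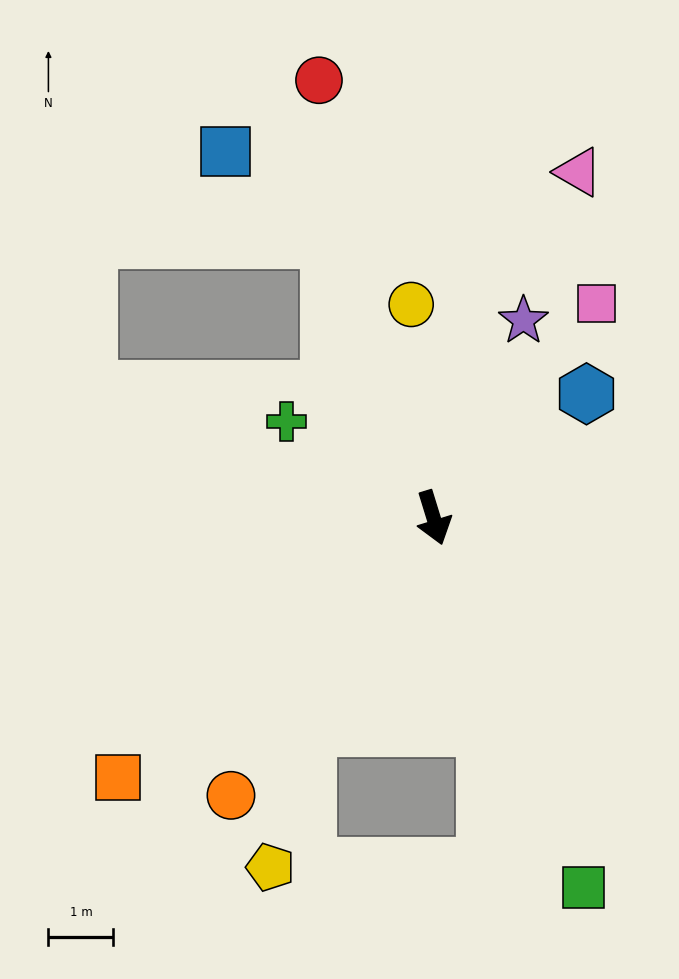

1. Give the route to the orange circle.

turn right 53°, forward 5.3 m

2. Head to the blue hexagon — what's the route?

turn left 112°, forward 3.0 m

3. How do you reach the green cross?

turn right 140°, forward 2.7 m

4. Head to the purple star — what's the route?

turn left 138°, forward 3.3 m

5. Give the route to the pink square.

turn left 126°, forward 4.1 m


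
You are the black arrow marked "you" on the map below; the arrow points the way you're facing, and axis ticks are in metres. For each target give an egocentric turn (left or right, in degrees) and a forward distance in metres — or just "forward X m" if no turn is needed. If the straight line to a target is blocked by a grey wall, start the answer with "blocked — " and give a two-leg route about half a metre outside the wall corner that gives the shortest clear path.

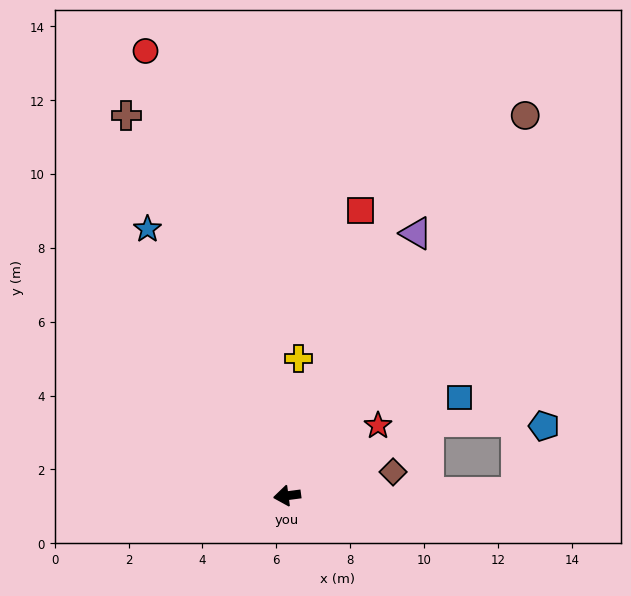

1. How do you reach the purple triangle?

turn right 124°, forward 7.9 m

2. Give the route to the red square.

turn right 112°, forward 8.0 m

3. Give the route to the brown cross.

turn right 75°, forward 11.2 m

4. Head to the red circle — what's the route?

turn right 80°, forward 12.6 m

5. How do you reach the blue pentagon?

blocked — turn left 173°, forward 6.2 m, then turn left 67°, forward 2.0 m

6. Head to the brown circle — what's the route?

turn right 130°, forward 12.1 m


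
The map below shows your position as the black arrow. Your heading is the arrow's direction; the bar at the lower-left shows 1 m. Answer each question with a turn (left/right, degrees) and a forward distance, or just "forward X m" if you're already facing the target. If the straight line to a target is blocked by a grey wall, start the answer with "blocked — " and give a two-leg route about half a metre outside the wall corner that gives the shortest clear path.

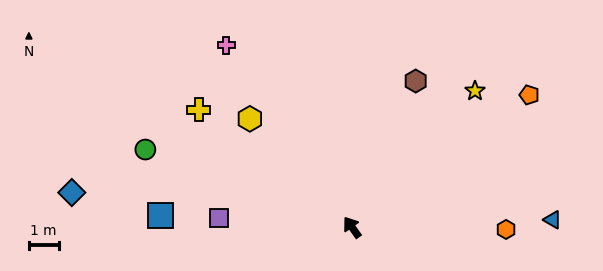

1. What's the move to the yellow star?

turn right 78°, forward 6.2 m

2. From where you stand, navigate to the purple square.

turn left 50°, forward 4.5 m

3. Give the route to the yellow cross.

turn left 17°, forward 6.5 m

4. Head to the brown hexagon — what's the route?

turn right 59°, forward 5.4 m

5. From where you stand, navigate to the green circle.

turn left 34°, forward 7.4 m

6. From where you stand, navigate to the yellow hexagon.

turn left 8°, forward 5.0 m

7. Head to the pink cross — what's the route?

forward 7.4 m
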